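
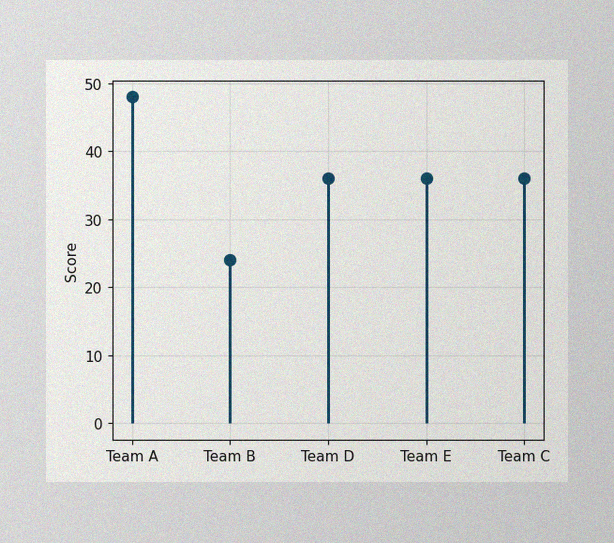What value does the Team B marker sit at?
24

The image has some photo noise and uneven lighting. The Team B marker sits at 24.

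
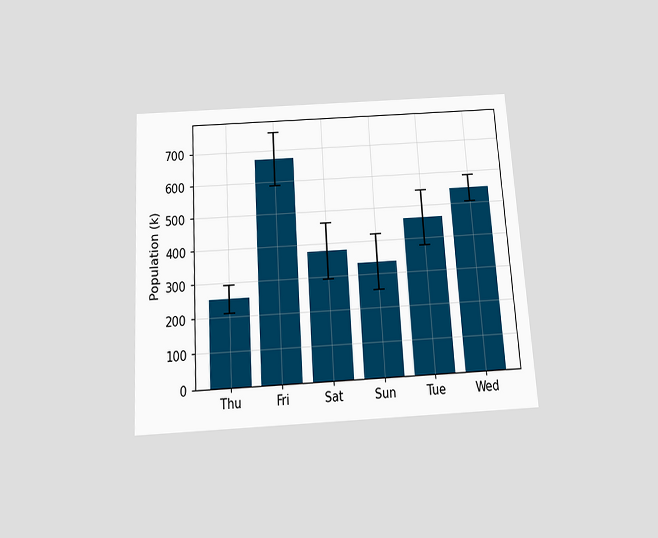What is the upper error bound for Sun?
420k

The chart is tilted about 3° counter-clockwise and viewed slightly from below. The Sun bar's upper whisker reaches 420k.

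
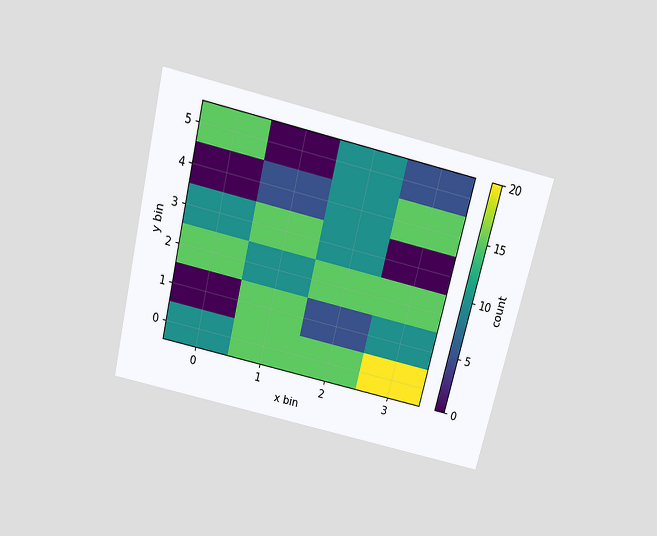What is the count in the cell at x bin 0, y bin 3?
10

The chart is tilted about 14° clockwise and viewed slightly from above. Matching the cell (0, 3) against the colorbar gives 10.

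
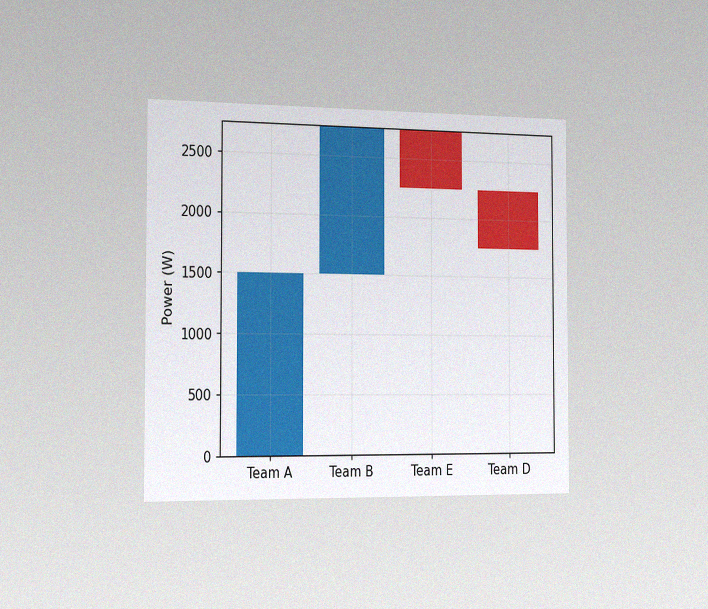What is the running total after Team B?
2750W

The chart is viewed slightly from the left, with some photo noise. After Team B the running total reaches 2750W.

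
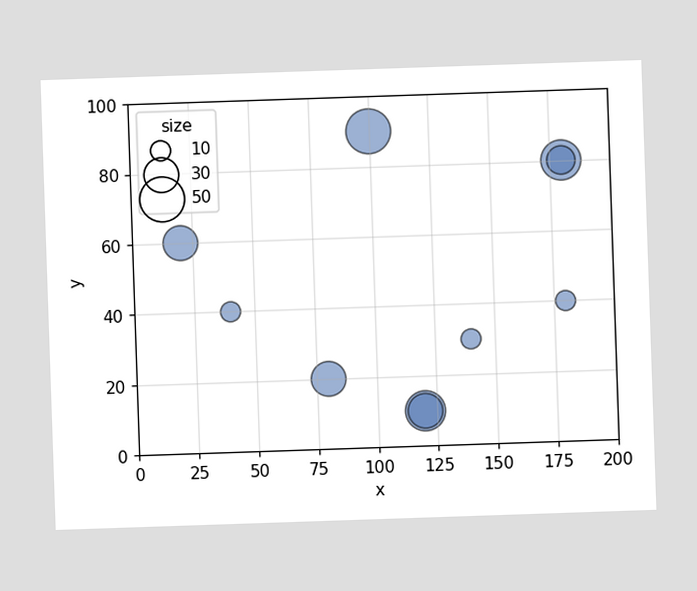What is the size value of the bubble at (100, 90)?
50

Matching the bubble at (100, 90) against the size legend gives 50.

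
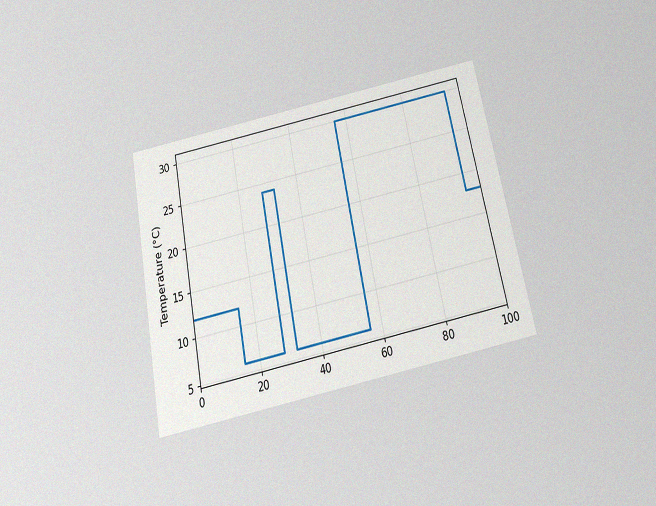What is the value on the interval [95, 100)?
18°C

The chart is tilted about 11° counter-clockwise and viewed slightly from below, with some photo noise. On [95, 100) the step sits at 18°C.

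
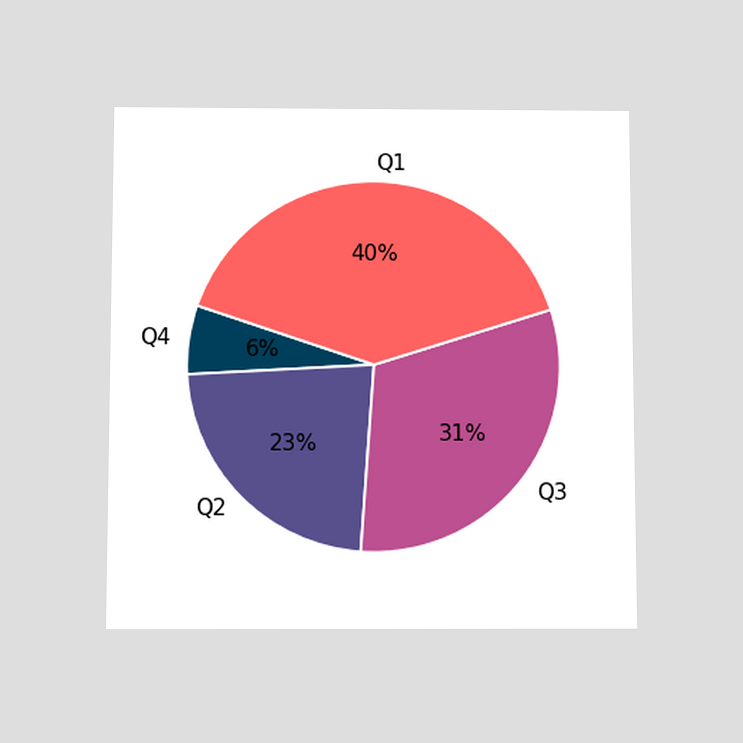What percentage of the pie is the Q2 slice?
The chart is viewed slightly from below. The Q2 slice takes up 23% of the pie.

23%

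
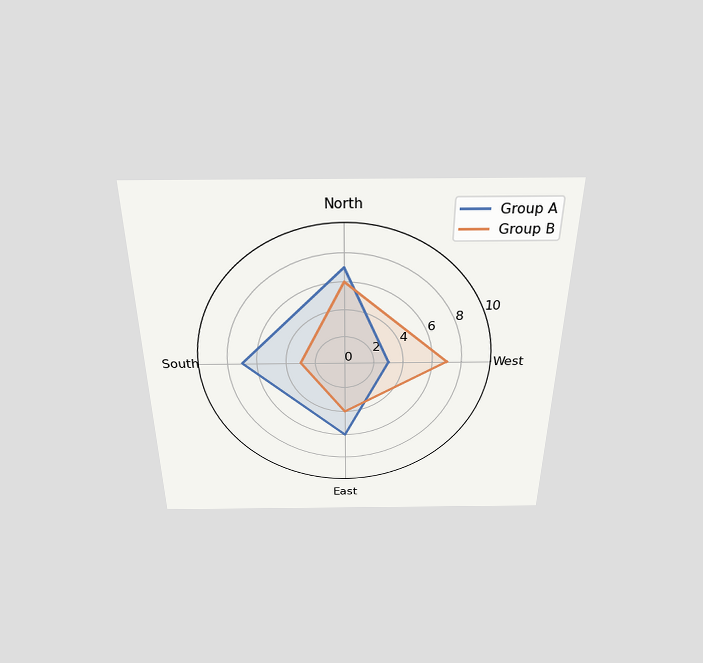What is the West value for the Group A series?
3

The chart is viewed slightly from above. On the West axis, Group A reaches 3.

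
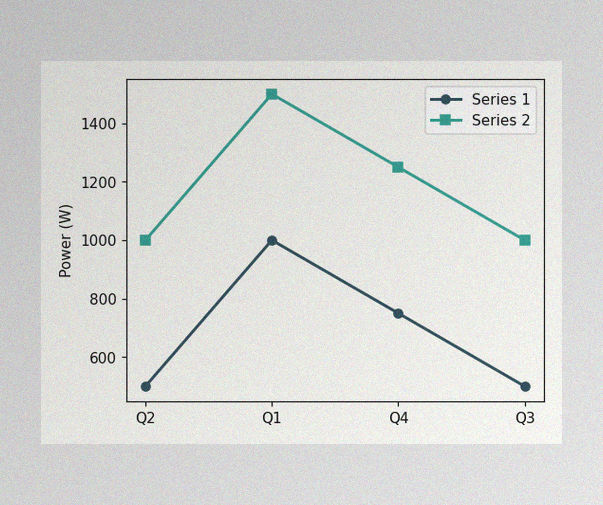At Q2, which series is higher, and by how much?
Series 2, by 500W

The image has some photo noise and uneven lighting. At Q2, Series 2 sits above the other line by 500W.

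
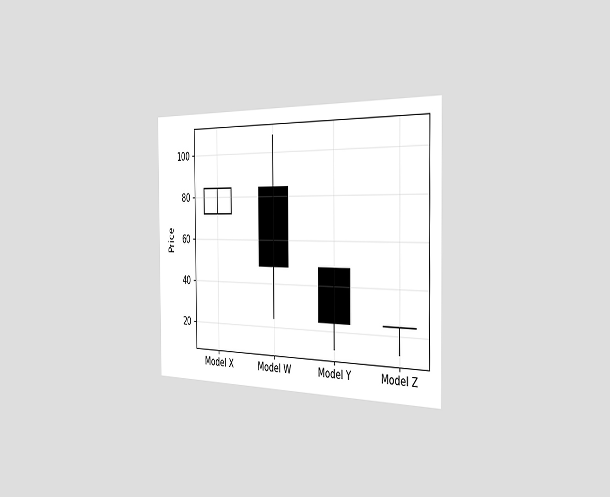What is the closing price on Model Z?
24

The chart is viewed slightly from the right. The Model Z candle closes at 24.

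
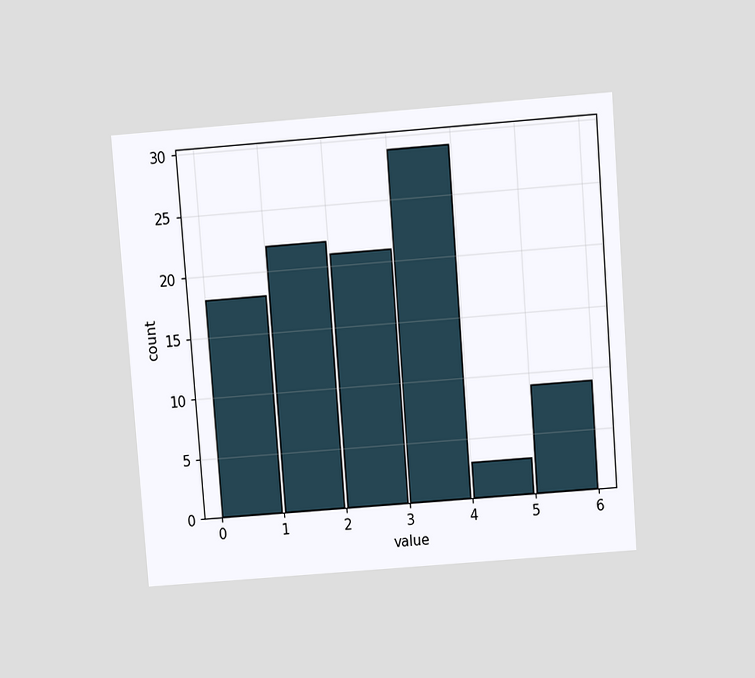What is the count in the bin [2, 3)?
The chart is tilted about 4° counter-clockwise and viewed slightly from above. The [2, 3) bin has height 21.

21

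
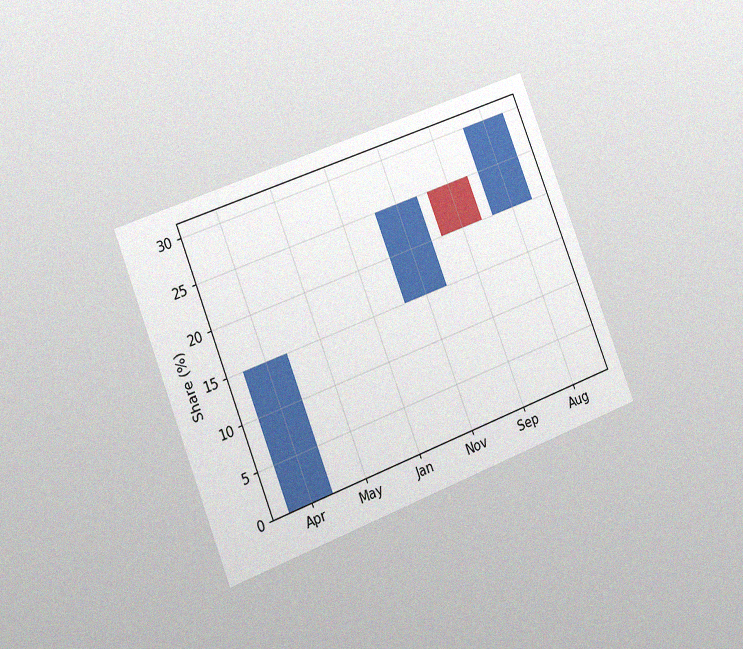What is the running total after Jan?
The chart is tilted about 22° counter-clockwise and viewed slightly from the left, with some photo noise. After Jan the running total reaches 15%.

15%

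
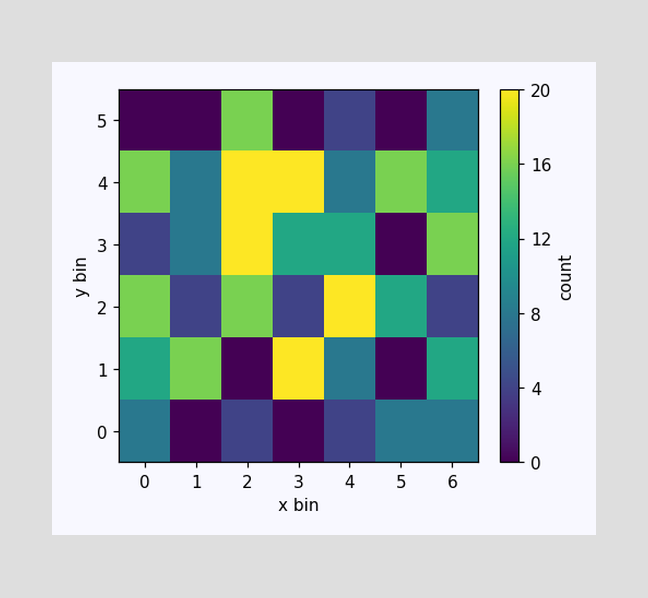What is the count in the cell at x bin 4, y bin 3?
Matching the cell (4, 3) against the colorbar gives 12.

12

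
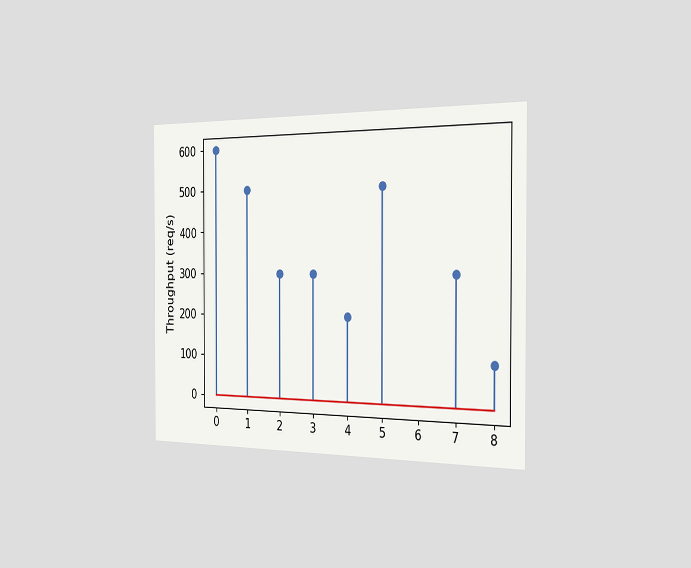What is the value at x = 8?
The chart is viewed slightly from the right. The stem at x=8 reaches 100req/s.

100req/s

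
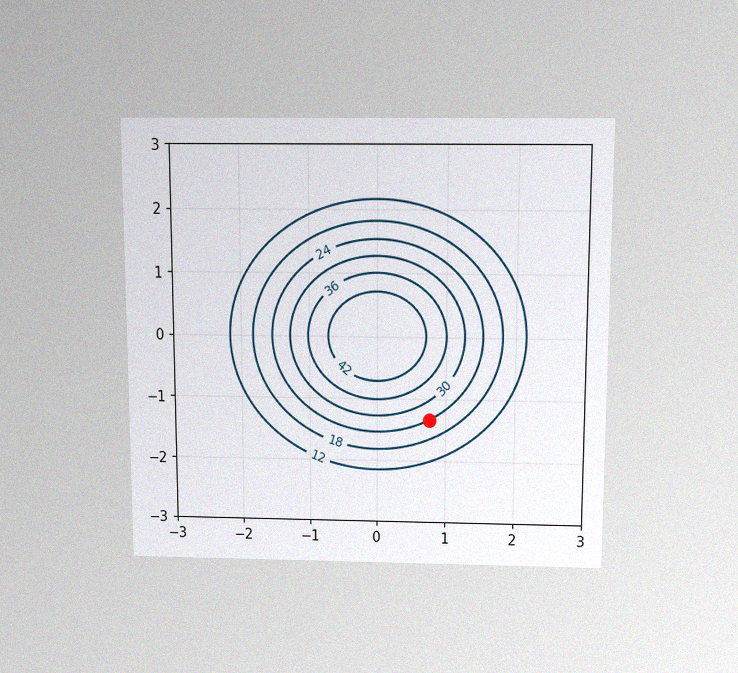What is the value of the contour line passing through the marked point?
24

The chart is viewed slightly from above, with some photo noise. The marked point sits on the contour labelled 24.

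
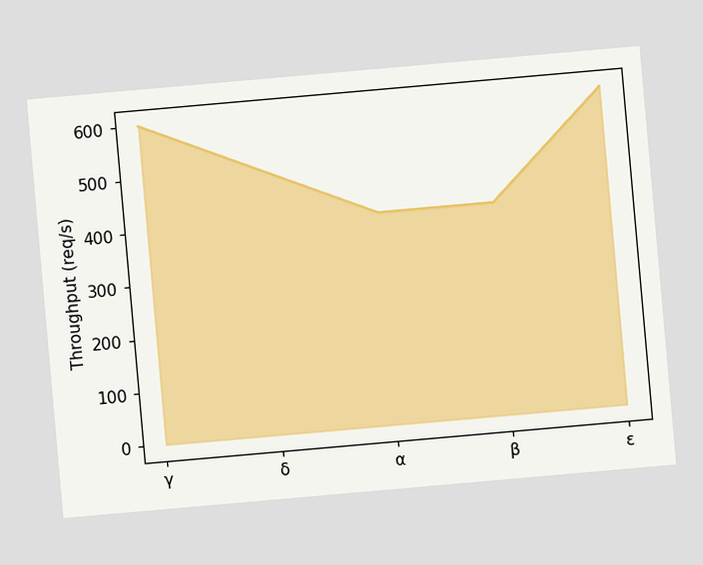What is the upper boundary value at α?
The chart is tilted about 5° counter-clockwise. At α the upper boundary is at 400req/s.

400req/s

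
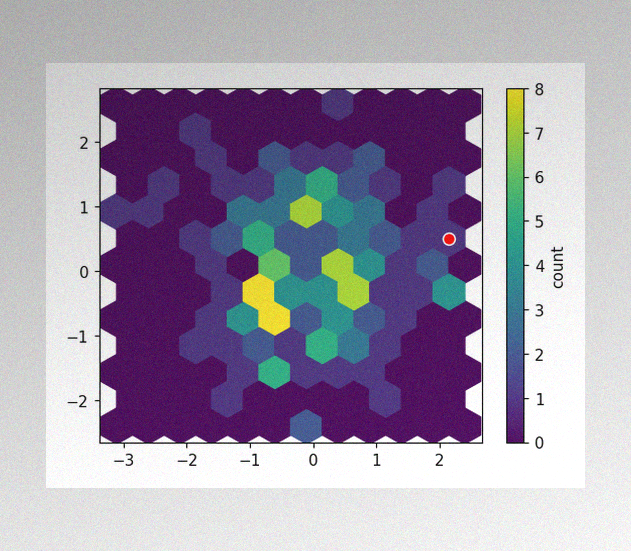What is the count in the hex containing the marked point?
1

The image has some photo noise and uneven lighting. The marked hex reads 1 on the colorbar.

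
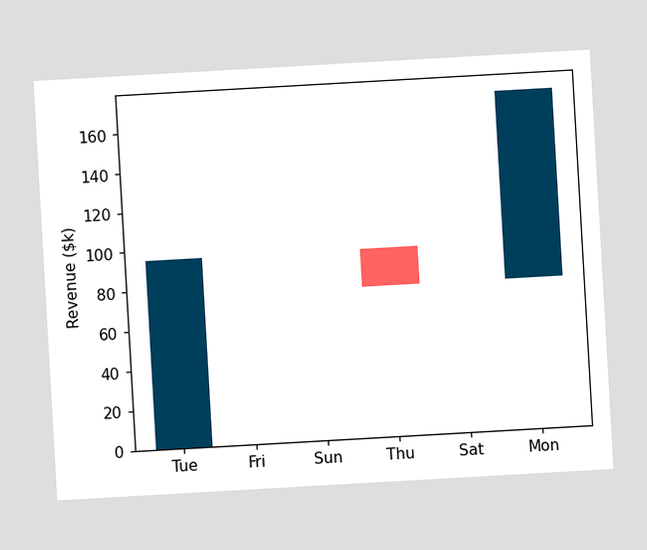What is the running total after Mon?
The chart is tilted about 3° counter-clockwise. After Mon the running total reaches $171k.

$171k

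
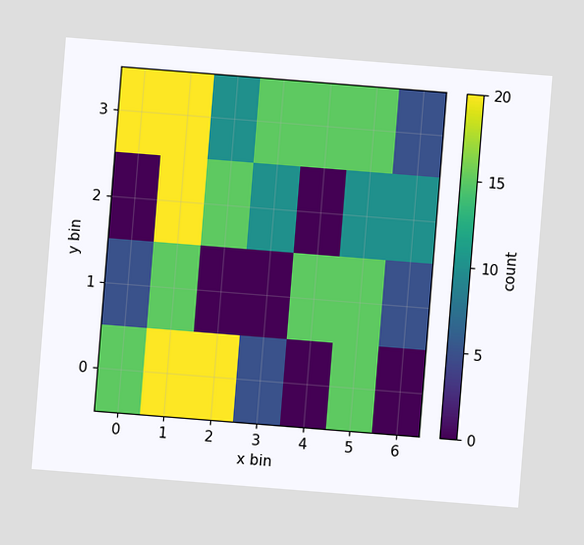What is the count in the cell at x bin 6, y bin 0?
0

The chart is tilted about 5° clockwise. Matching the cell (6, 0) against the colorbar gives 0.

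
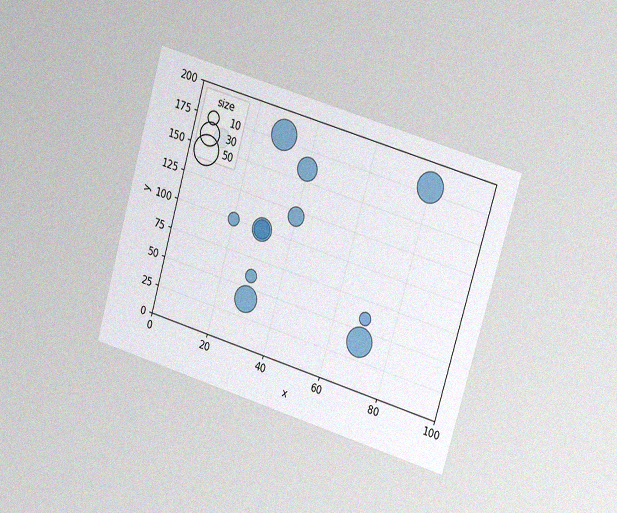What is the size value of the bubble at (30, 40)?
The chart is tilted about 16° clockwise and viewed slightly from the right, with some photo noise. Matching the bubble at (30, 40) against the size legend gives 40.

40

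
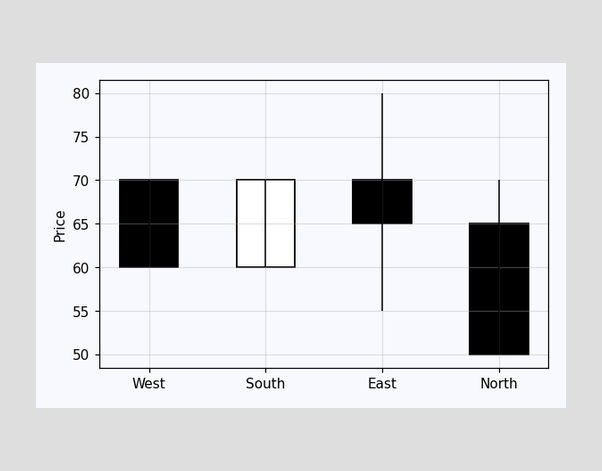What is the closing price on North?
The North candle closes at 50.

50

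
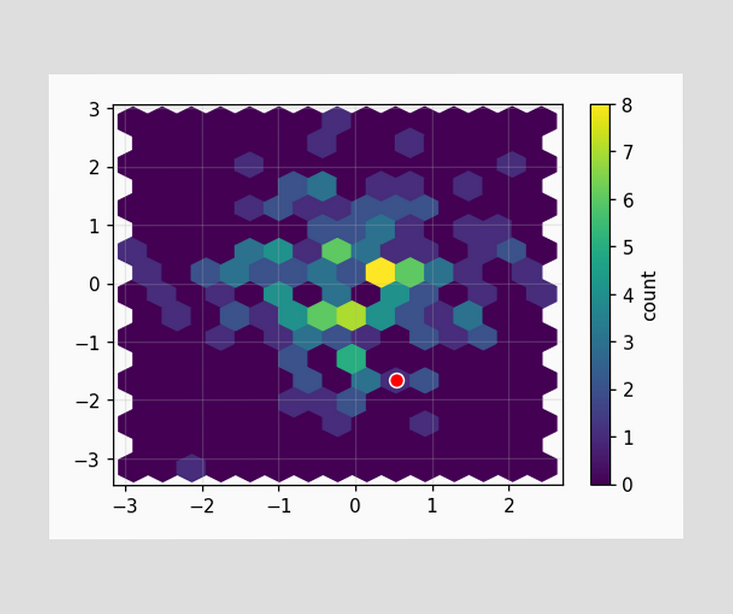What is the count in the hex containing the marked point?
1

The marked hex reads 1 on the colorbar.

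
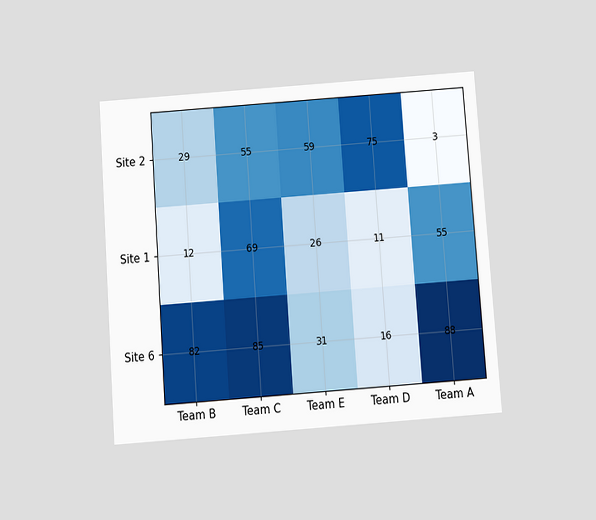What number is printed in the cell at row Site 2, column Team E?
59

The chart is tilted about 4° counter-clockwise and viewed slightly from below. The (Site 2, Team E) cell reads 59.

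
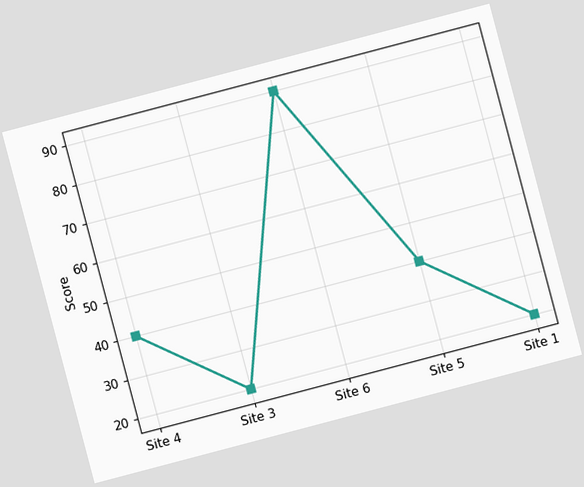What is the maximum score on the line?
90

The chart is tilted about 15° counter-clockwise. The highest point is at Site 6, and reading across to the y-axis gives 90.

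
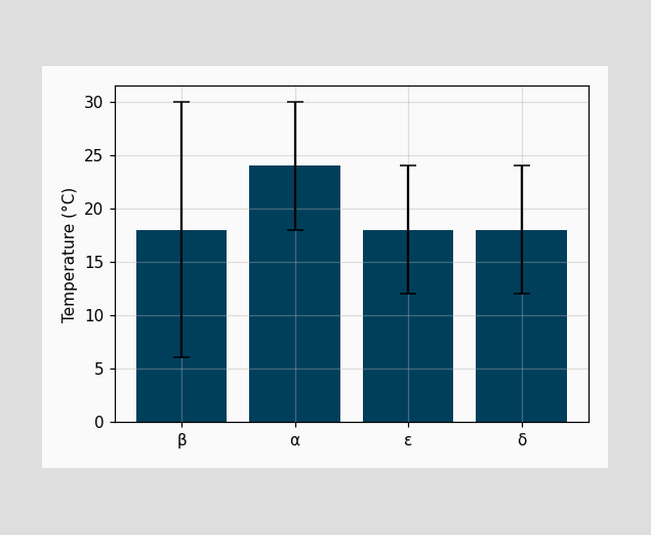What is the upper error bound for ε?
24°C

The ε bar's upper whisker reaches 24°C.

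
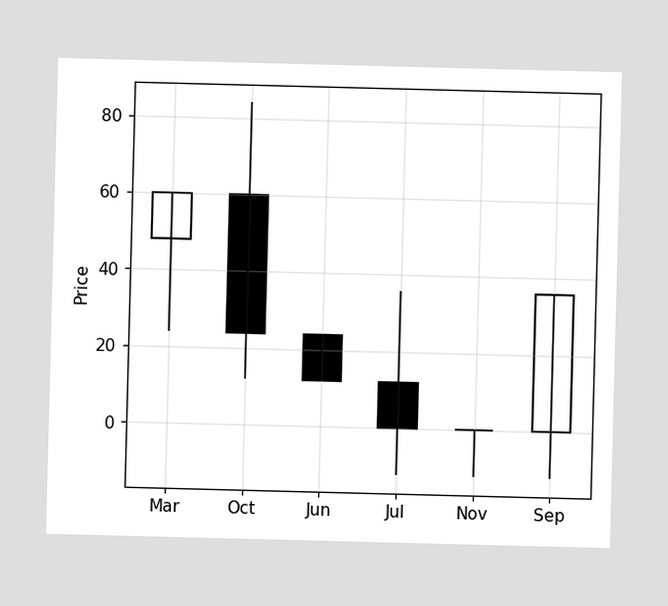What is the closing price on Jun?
The Jun candle closes at 12.

12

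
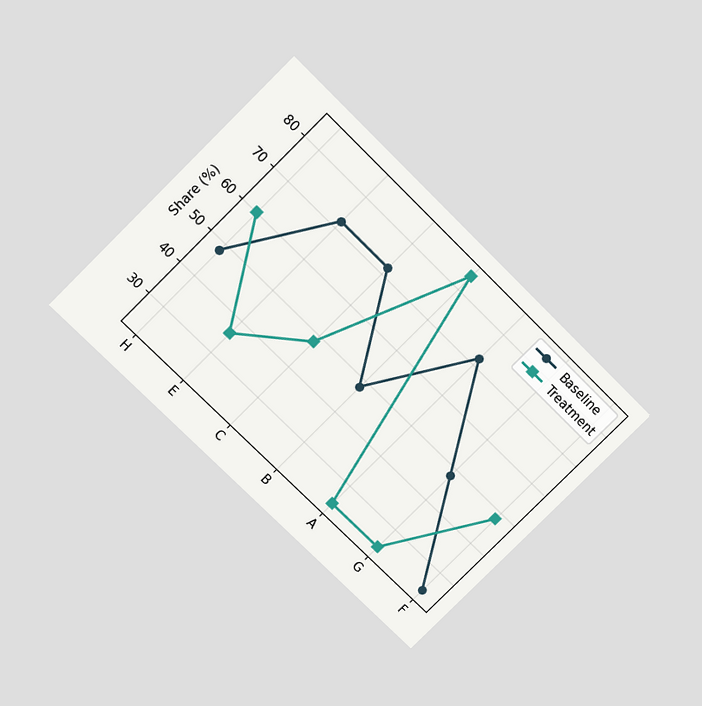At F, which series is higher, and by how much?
The chart is tilted about 45° clockwise and viewed slightly from above. At F, Treatment sits above the other line by 24%.

Treatment, by 24%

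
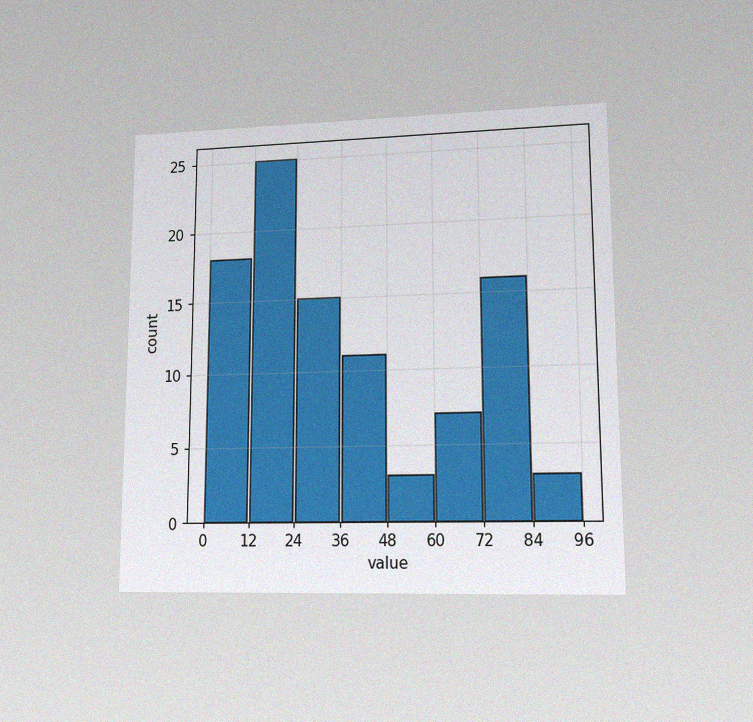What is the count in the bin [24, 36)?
The chart is viewed at a slight angle, with some photo noise. The [24, 36) bin has height 15.

15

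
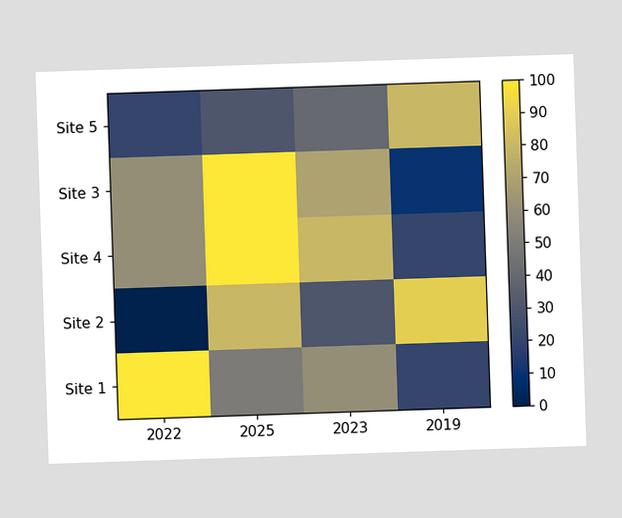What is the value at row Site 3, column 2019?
Matching cell (Site 3, 2019) against the colorbar gives 10.

10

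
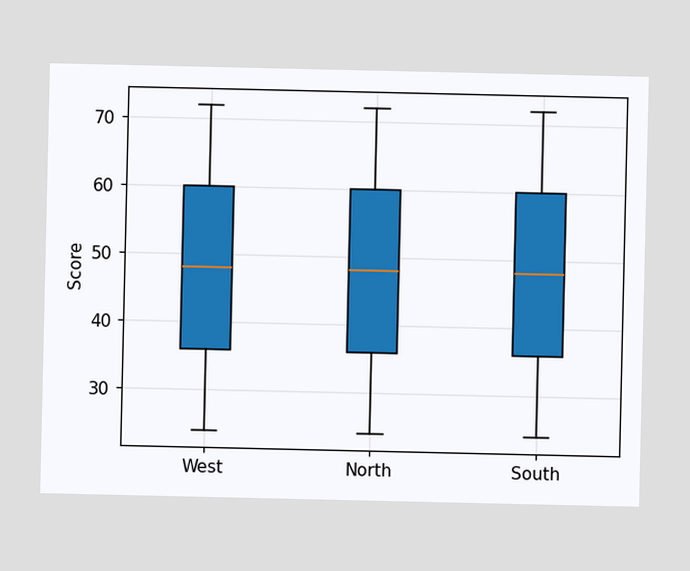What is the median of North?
48

The median line in the North box sits at 48.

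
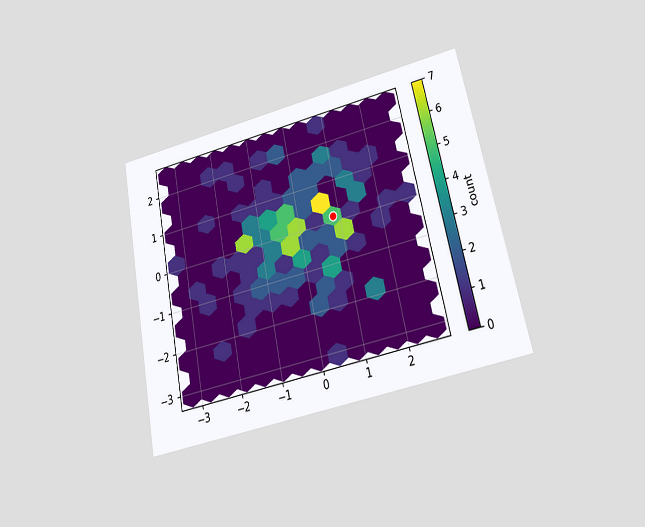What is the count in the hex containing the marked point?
The chart is tilted about 12° counter-clockwise and viewed at a slight angle. The marked hex reads 5 on the colorbar.

5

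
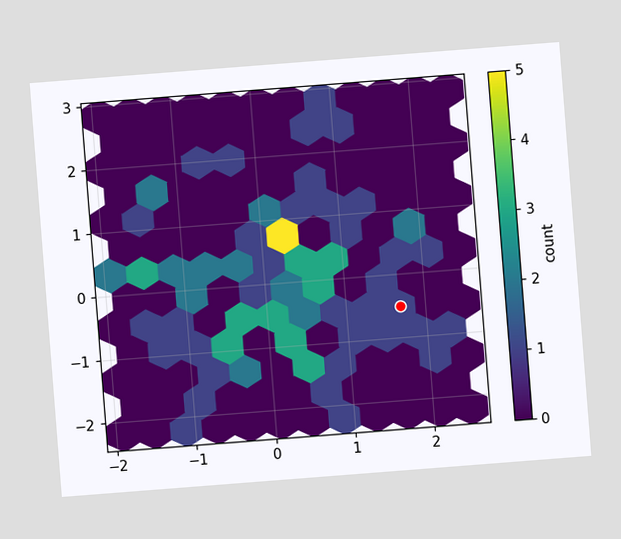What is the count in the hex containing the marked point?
1

The chart is tilted about 4° counter-clockwise. The marked hex reads 1 on the colorbar.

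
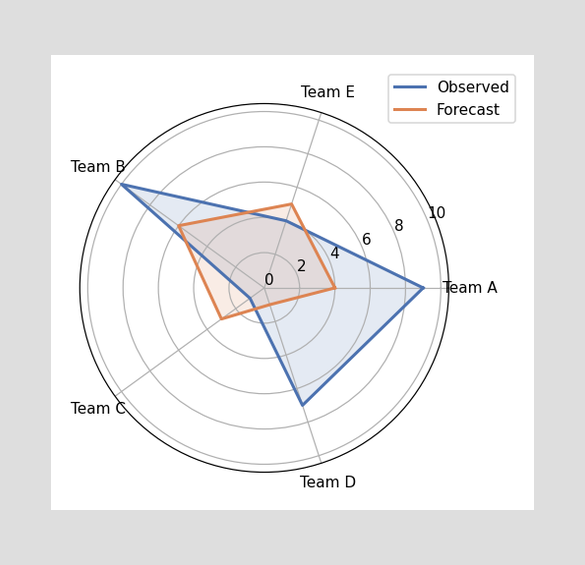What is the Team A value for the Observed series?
9

On the Team A axis, Observed reaches 9.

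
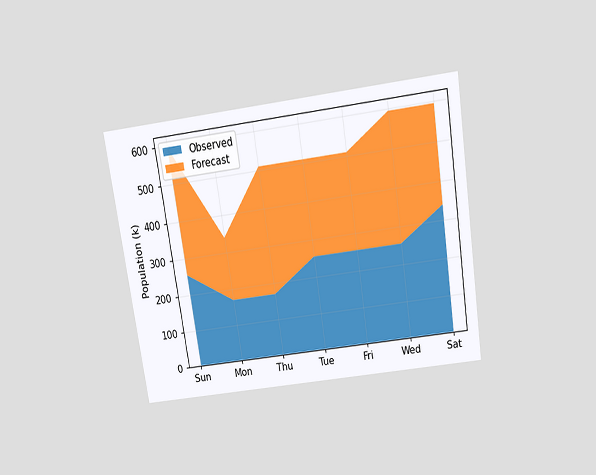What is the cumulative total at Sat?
595k

The chart is tilted about 9° counter-clockwise and viewed slightly from above. The stacked total at Sat reaches 595k.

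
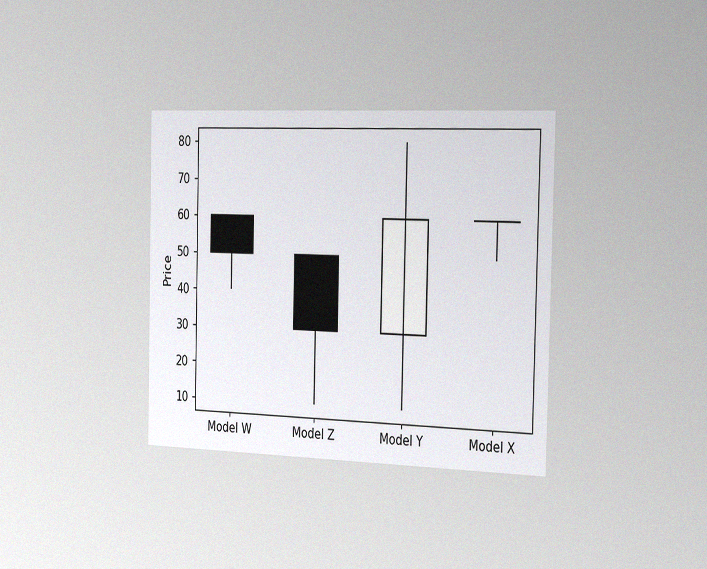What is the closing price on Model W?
50

The chart is viewed slightly from the right, with some photo noise. The Model W candle closes at 50.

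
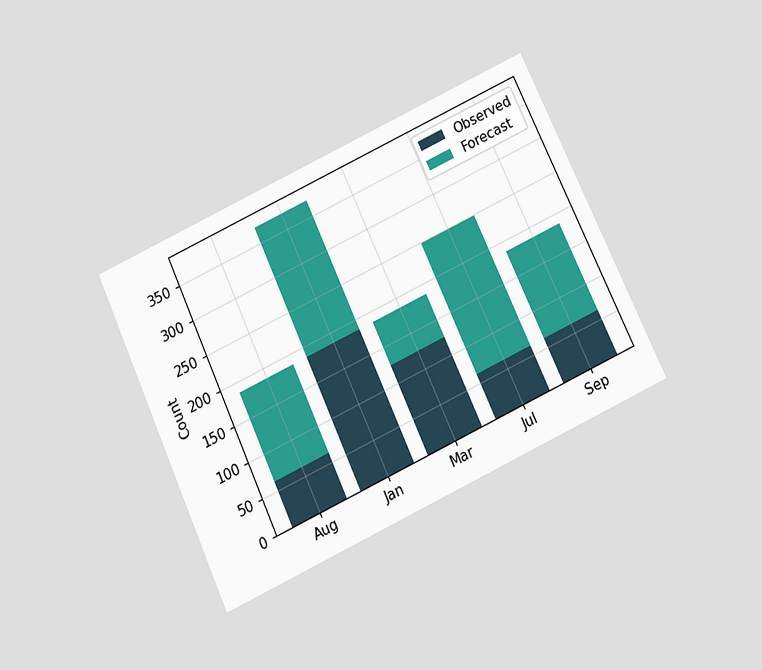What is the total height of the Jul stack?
The chart is tilted about 25° counter-clockwise and viewed slightly from below. The Jul stack's top reaches 248 on the y-axis.

248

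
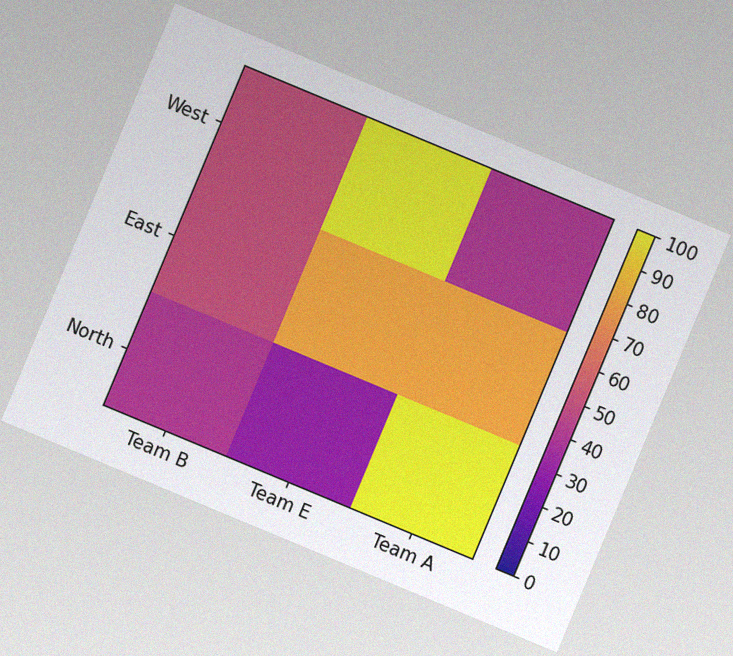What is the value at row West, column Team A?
The chart is tilted about 23° clockwise, with some photo noise. Matching cell (West, Team A) against the colorbar gives 40.

40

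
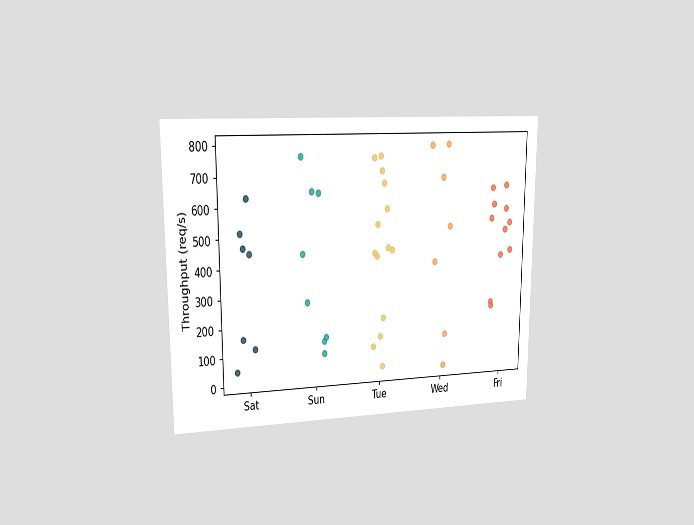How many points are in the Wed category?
7

The chart is viewed at a slight angle. Counting the markers in the Wed column gives 7.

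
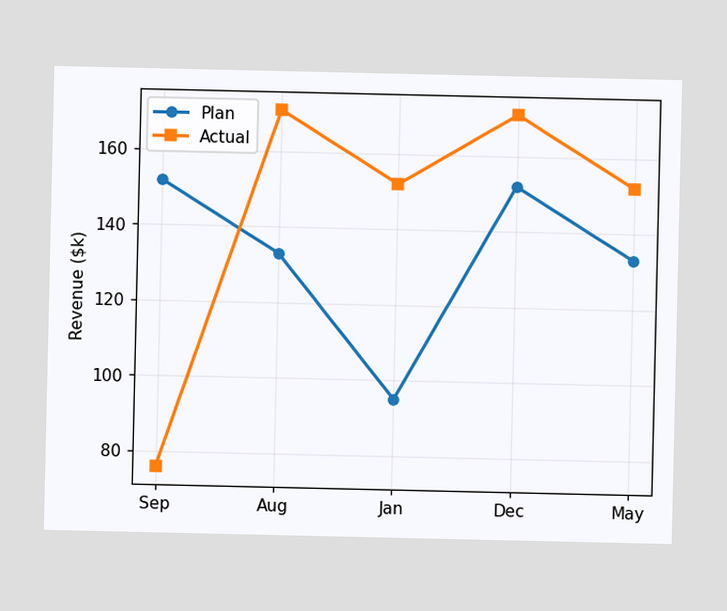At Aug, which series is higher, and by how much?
Actual, by $38k

At Aug, Actual sits above the other line by $38k.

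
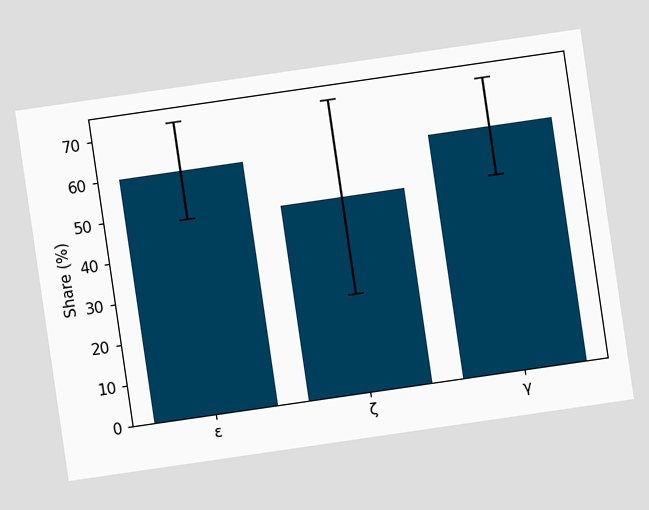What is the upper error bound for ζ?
The chart is tilted about 8° counter-clockwise. The ζ bar's upper whisker reaches 72%.

72%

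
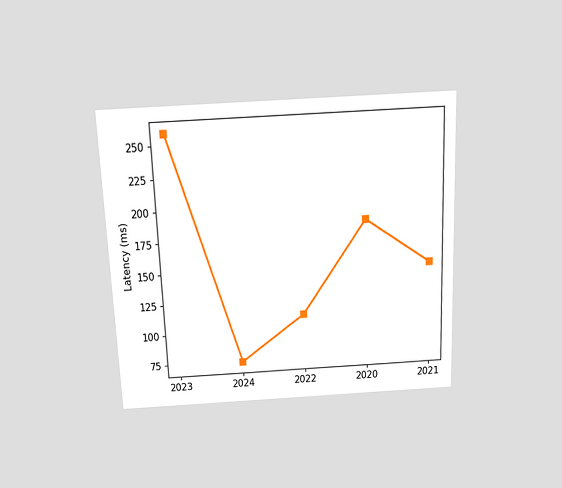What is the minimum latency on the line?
74ms

The chart is tilted about 2° counter-clockwise and viewed slightly from above. The lowest point is at 2024, and reading across to the y-axis gives 74ms.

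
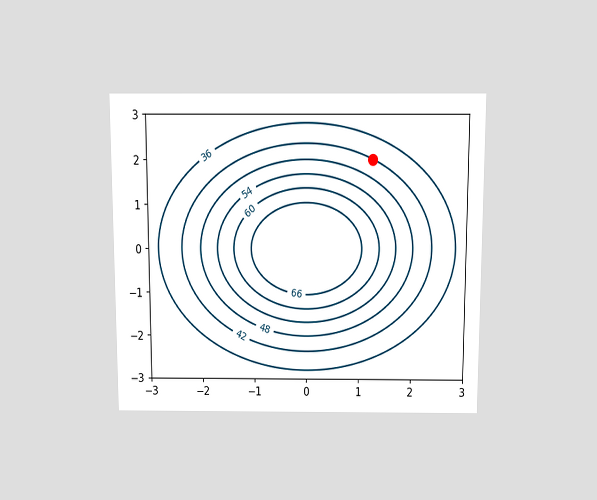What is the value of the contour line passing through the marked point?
42

The chart is viewed slightly from above. The marked point sits on the contour labelled 42.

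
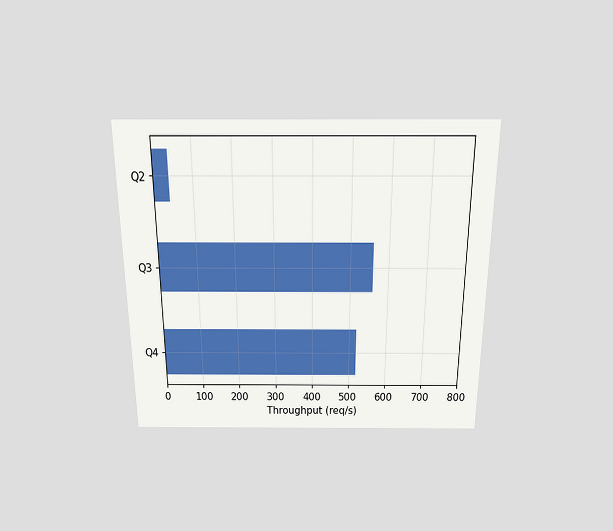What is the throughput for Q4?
The chart is viewed slightly from above. Reading along the chart's x-axis, the Q4 bar reaches 520req/s.

520req/s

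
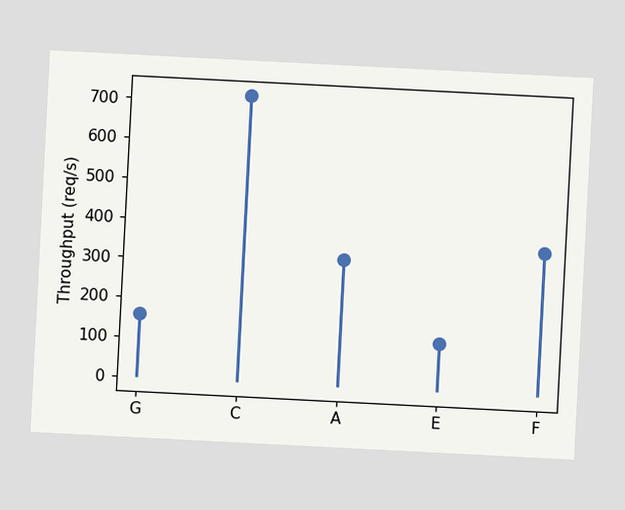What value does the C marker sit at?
The chart is tilted about 3° clockwise. The C marker sits at 720req/s.

720req/s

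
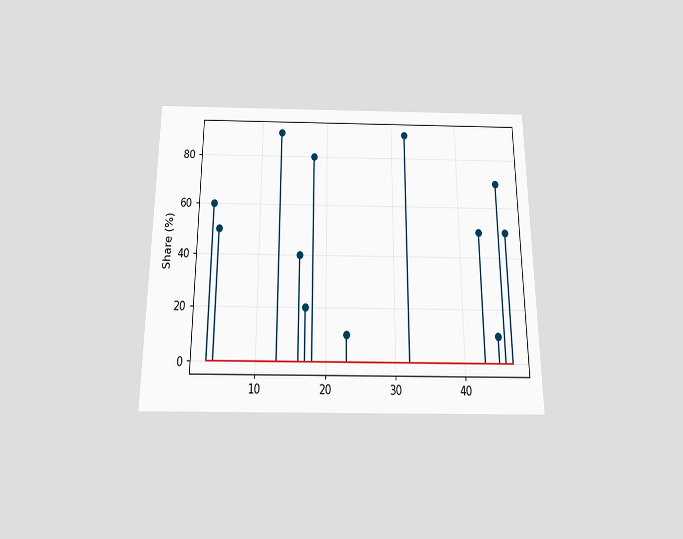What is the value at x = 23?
The chart is viewed slightly from below. The stem at x=23 reaches 10%.

10%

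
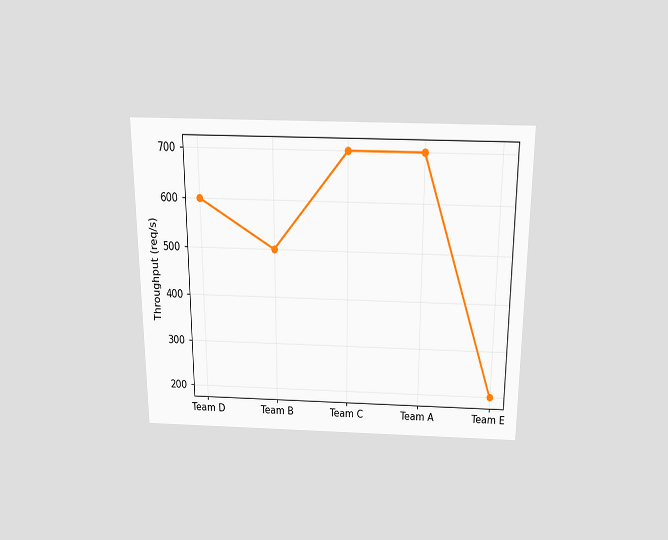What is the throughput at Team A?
700req/s

The chart is viewed slightly from above. At Team A, the line is at 700req/s.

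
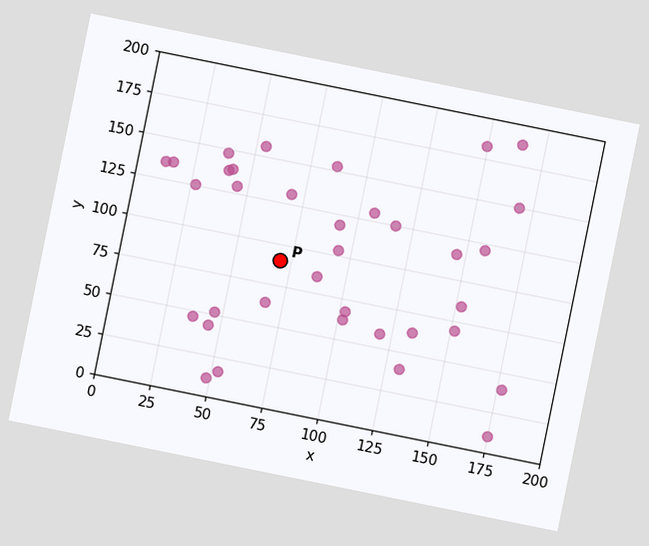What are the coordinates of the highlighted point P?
The chart is tilted about 11° clockwise. Following the gridlines from P to each axis, P sits at (70, 90).

(70, 90)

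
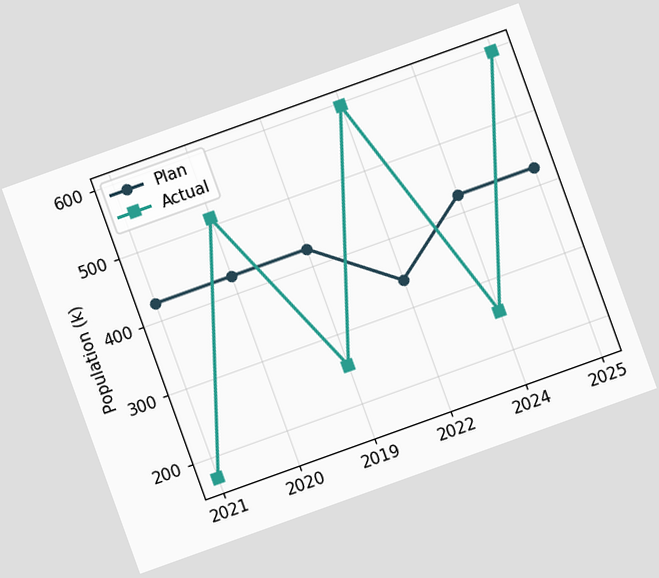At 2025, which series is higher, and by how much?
Actual, by 170k

The chart is tilted about 20° counter-clockwise. At 2025, Actual sits above the other line by 170k.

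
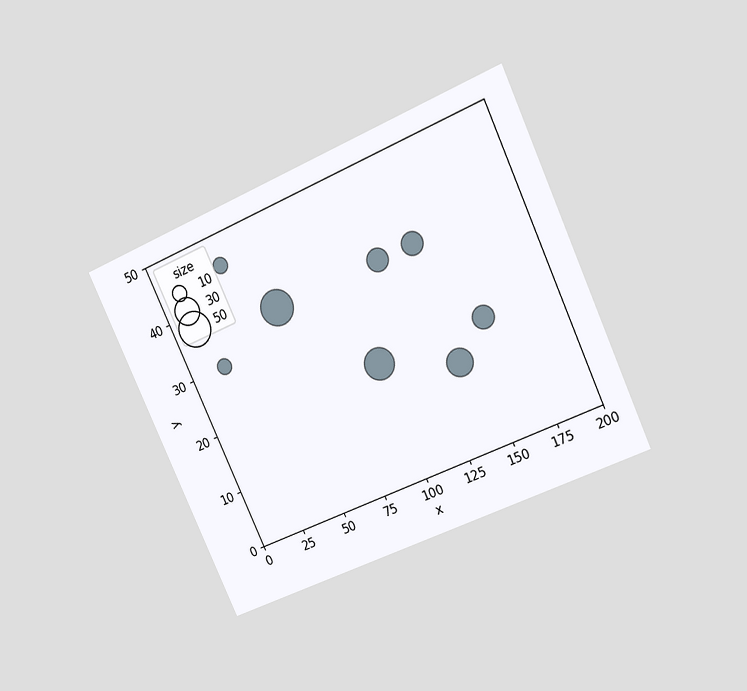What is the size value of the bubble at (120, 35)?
20

The chart is tilted about 24° counter-clockwise and viewed at a slight angle. Matching the bubble at (120, 35) against the size legend gives 20.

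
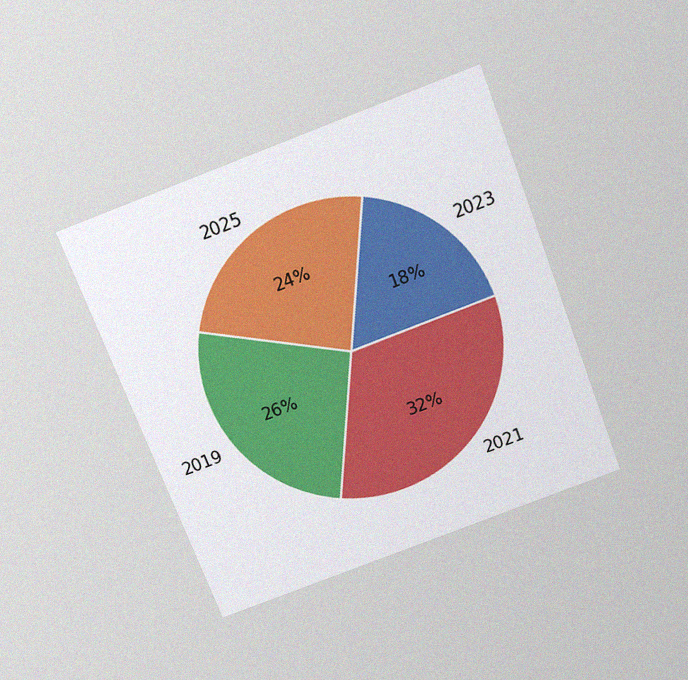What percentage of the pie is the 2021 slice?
The chart is tilted about 21° counter-clockwise and viewed slightly from above, with some photo noise. The 2021 slice takes up 32% of the pie.

32%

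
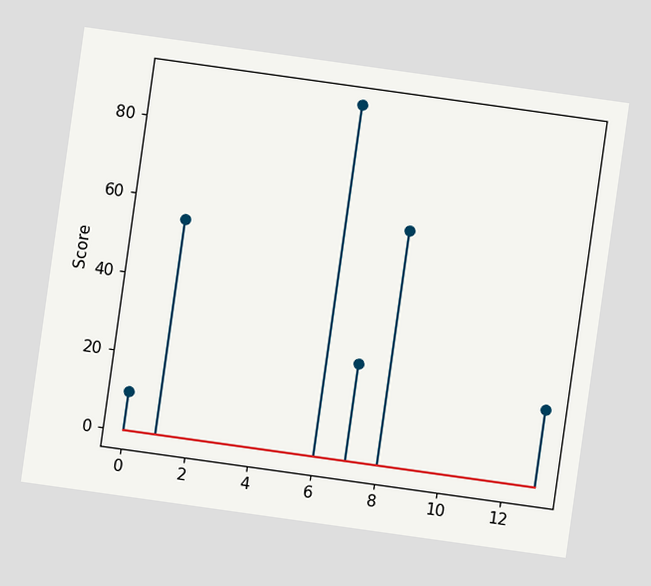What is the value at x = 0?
The chart is tilted about 8° clockwise. The stem at x=0 reaches 10.

10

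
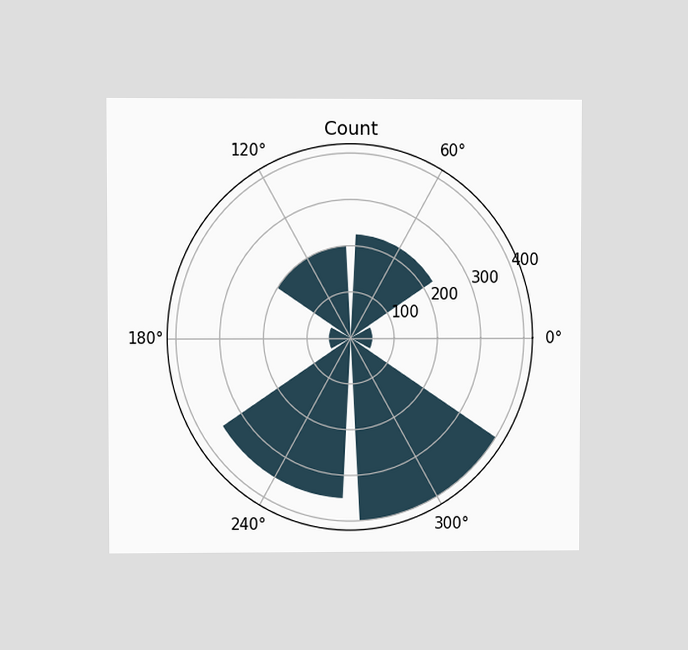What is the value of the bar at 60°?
225

The chart is viewed at a slight angle. The bar at 60° reaches 225 on the radial axis.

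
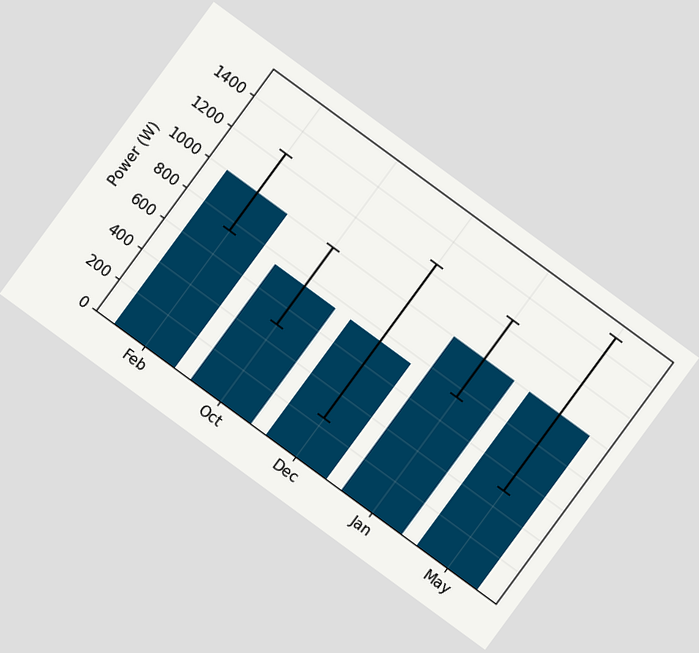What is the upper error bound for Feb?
1250W

The chart is tilted about 36° clockwise. The Feb bar's upper whisker reaches 1250W.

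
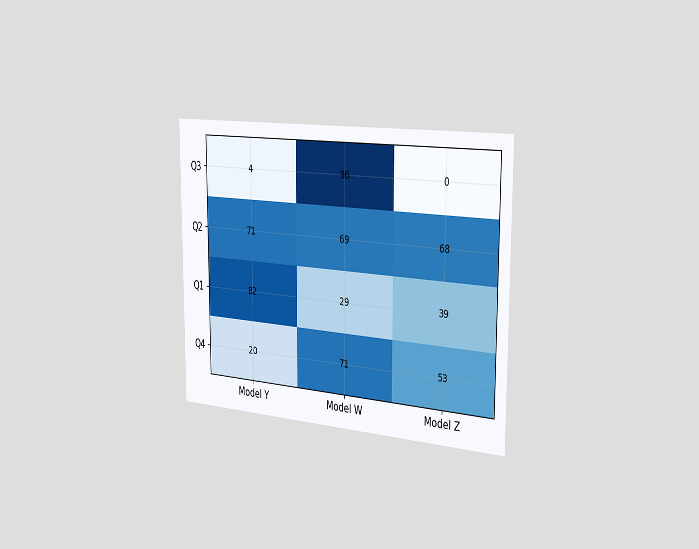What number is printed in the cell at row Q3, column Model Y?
4

The chart is viewed slightly from the right. The (Q3, Model Y) cell reads 4.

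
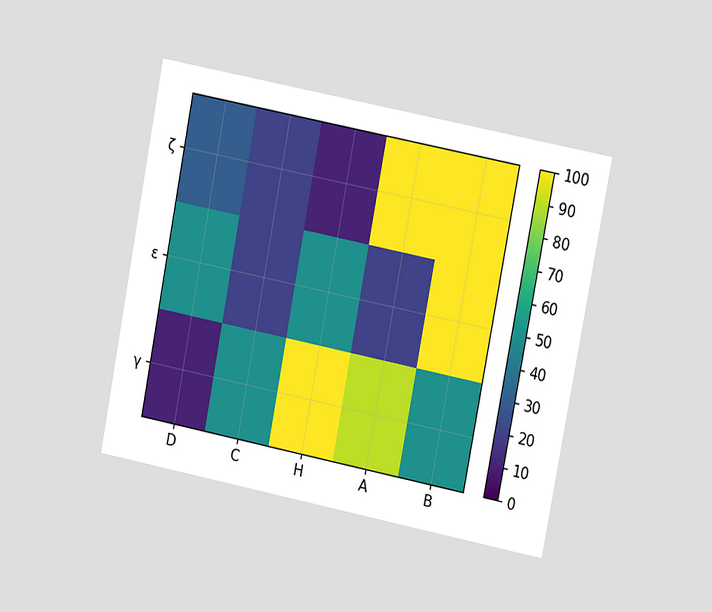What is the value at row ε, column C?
20

The chart is tilted about 11° clockwise and viewed at a slight angle. Matching cell (ε, C) against the colorbar gives 20.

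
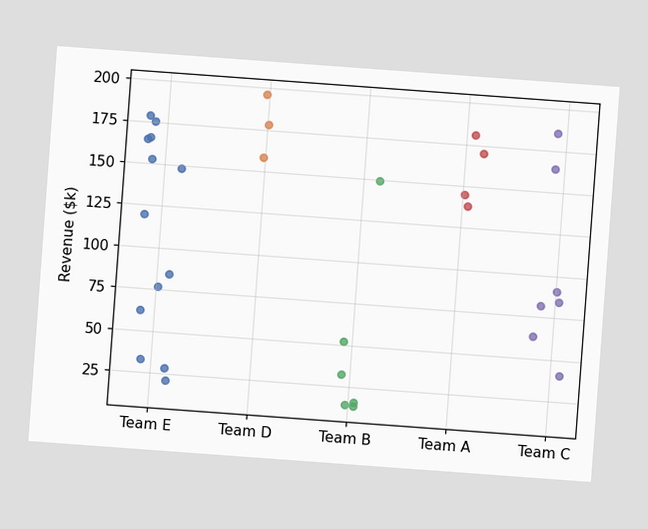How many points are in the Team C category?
7

The chart is tilted about 4° clockwise. Counting the markers in the Team C column gives 7.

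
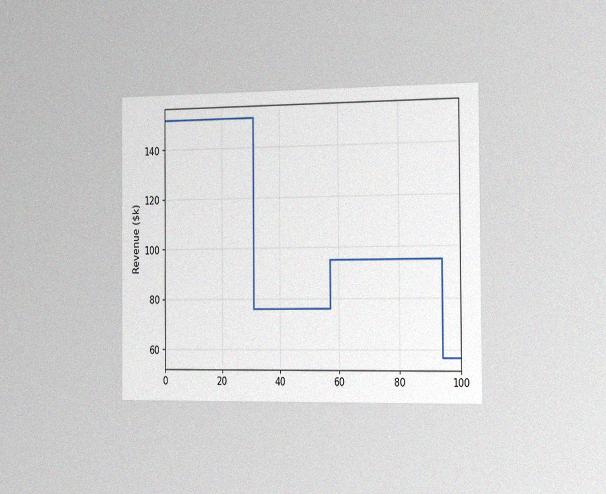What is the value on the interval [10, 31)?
The chart is viewed slightly from the right, with some photo noise. On [10, 31) the step sits at $152k.

$152k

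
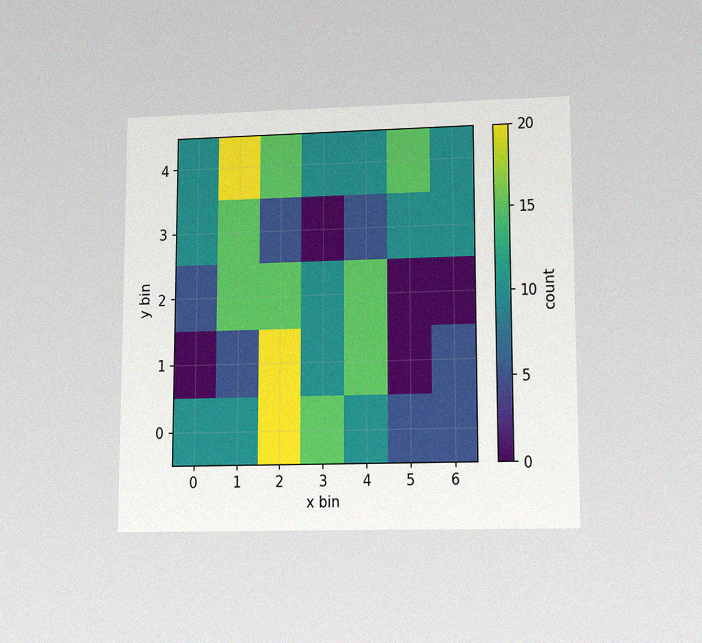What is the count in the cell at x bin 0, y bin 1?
0

The chart is viewed at a slight angle, with some photo noise. Matching the cell (0, 1) against the colorbar gives 0.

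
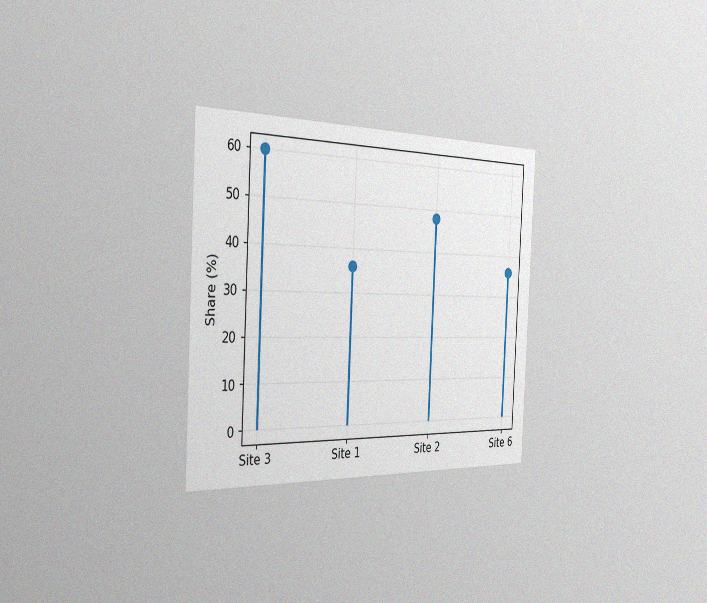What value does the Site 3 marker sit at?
60%

The chart is tilted about 3° clockwise and viewed slightly from the left, with some photo noise. The Site 3 marker sits at 60%.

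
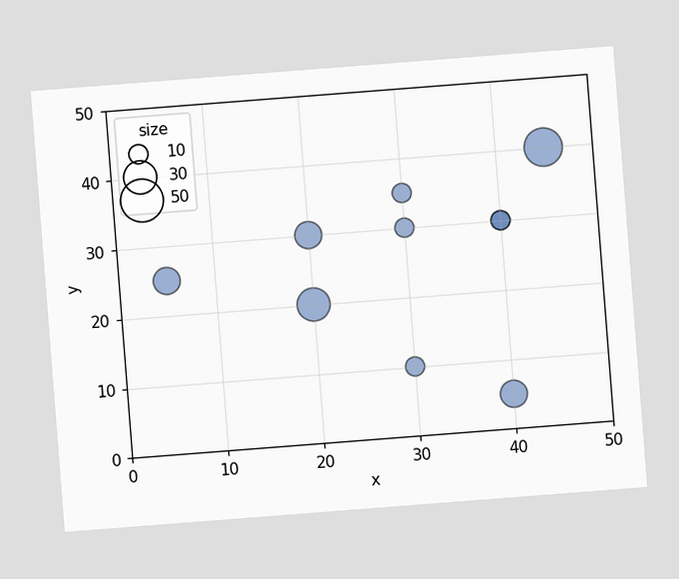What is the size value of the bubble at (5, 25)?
20

The chart is tilted about 4° counter-clockwise. Matching the bubble at (5, 25) against the size legend gives 20.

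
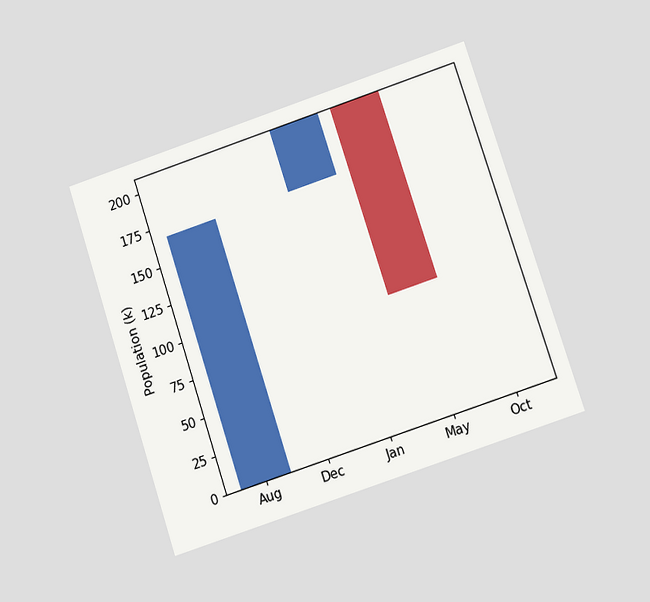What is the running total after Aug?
The chart is tilted about 18° counter-clockwise and viewed at a slight angle. After Aug the running total reaches 168k.

168k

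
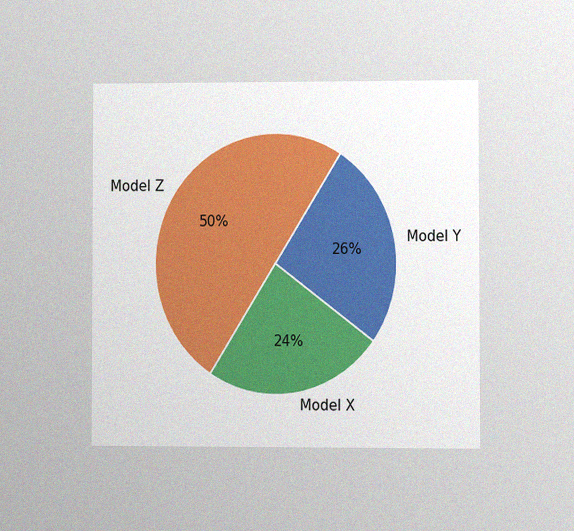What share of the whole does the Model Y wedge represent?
The chart is viewed at a slight angle, with some photo noise. The Model Y slice takes up 26% of the pie.

26%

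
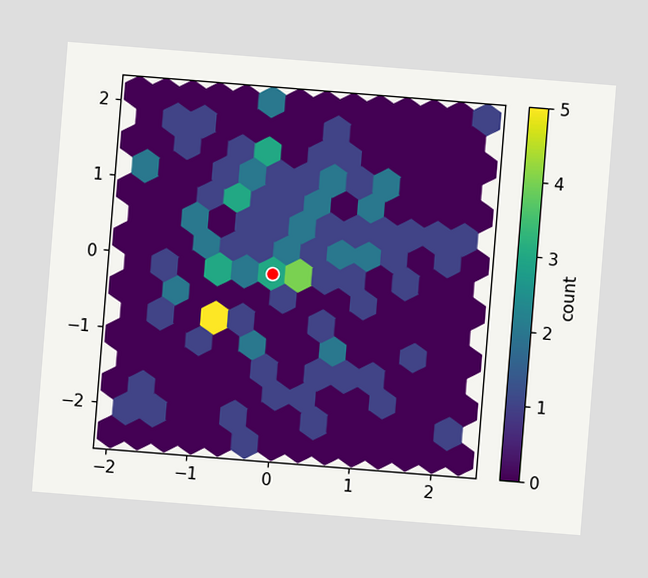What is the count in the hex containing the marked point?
3

The chart is tilted about 5° clockwise. The marked hex reads 3 on the colorbar.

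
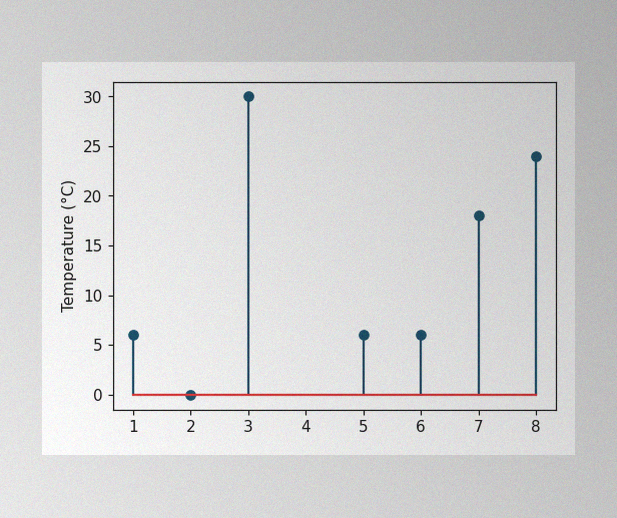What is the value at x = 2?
The image has some photo noise and uneven lighting. The stem at x=2 reaches 0°C.

0°C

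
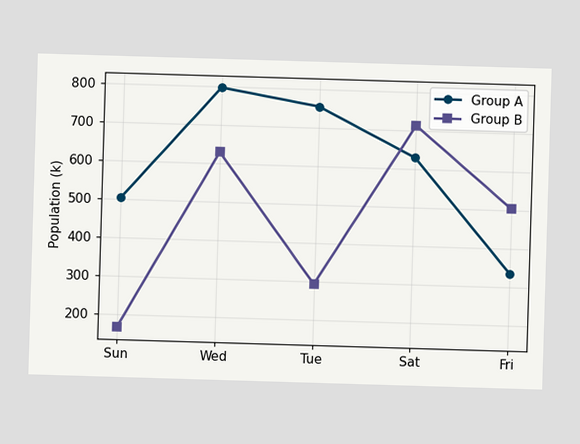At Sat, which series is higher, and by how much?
Group B, by 84k

At Sat, Group B sits above the other line by 84k.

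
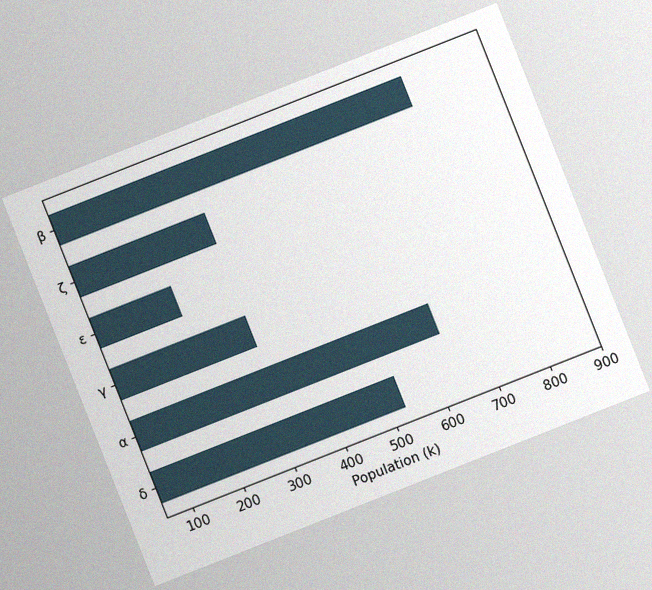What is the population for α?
636k

The chart is tilted about 22° counter-clockwise, with some photo noise. Reading along the chart's x-axis, the α bar reaches 636k.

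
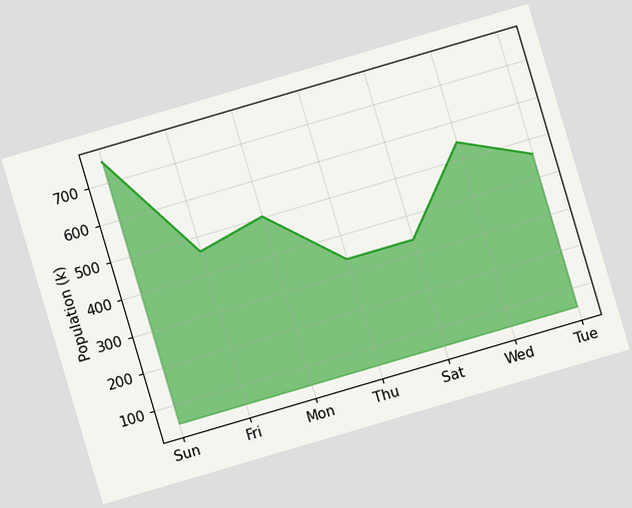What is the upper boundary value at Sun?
756k

The chart is tilted about 16° counter-clockwise. At Sun the upper boundary is at 756k.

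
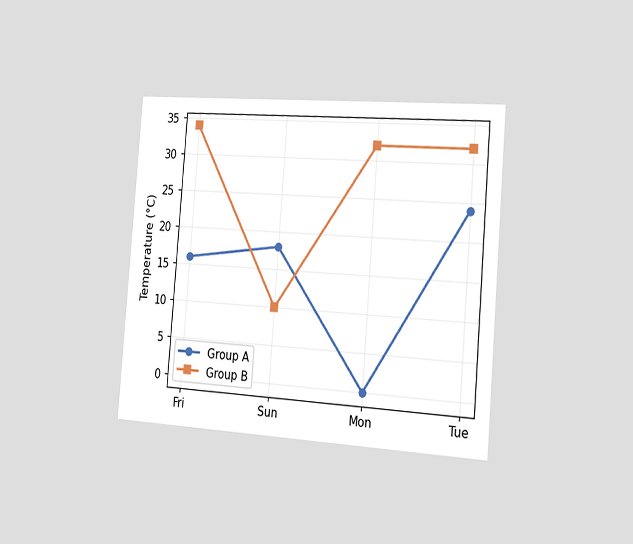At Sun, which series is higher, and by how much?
The chart is tilted about 5° clockwise and viewed slightly from the right. At Sun, Group A sits above the other line by 8°C.

Group A, by 8°C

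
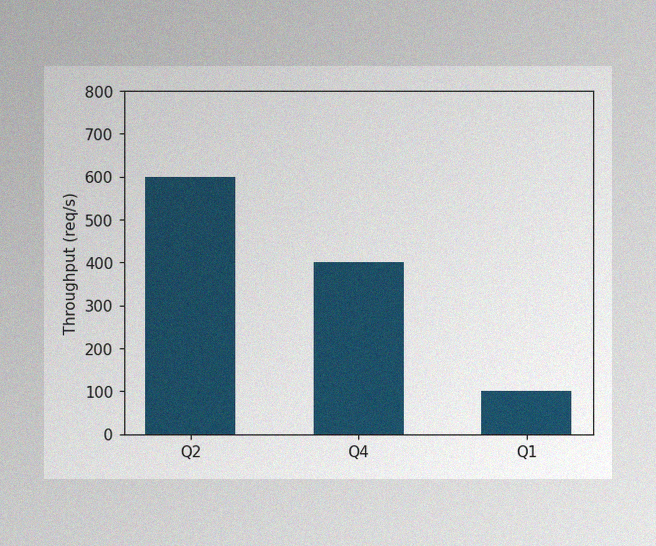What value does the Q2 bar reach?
The image has some photo noise and uneven lighting. Reading along the chart's y-axis, the Q2 bar reaches 600req/s.

600req/s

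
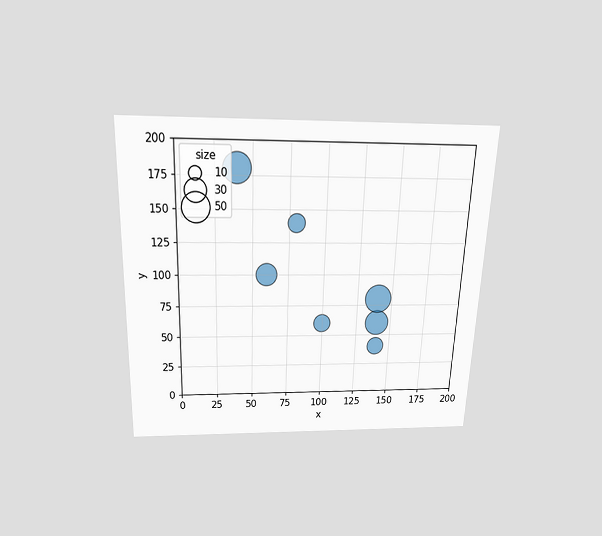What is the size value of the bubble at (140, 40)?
20

The chart is tilted about 2° clockwise and viewed slightly from above. Matching the bubble at (140, 40) against the size legend gives 20.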